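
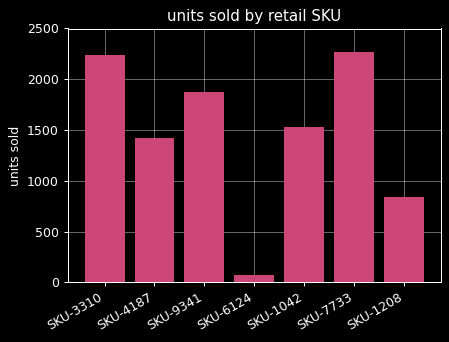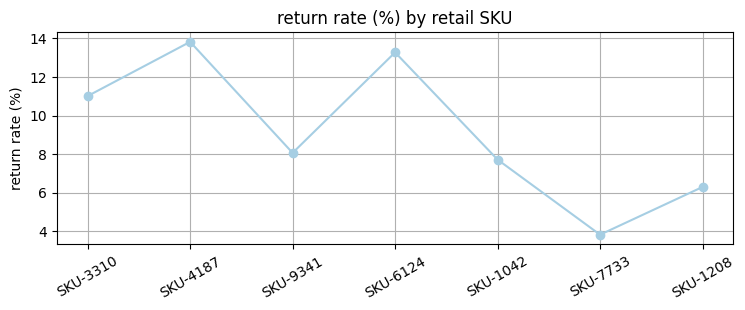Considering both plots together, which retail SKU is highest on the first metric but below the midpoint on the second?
Chart 2 median return rate (%) ≈ 8; below-median retail SKUs: SKU-1042, SKU-7733, SKU-1208. Among those, SKU-7733 has the highest units sold (≈ 2500).

SKU-7733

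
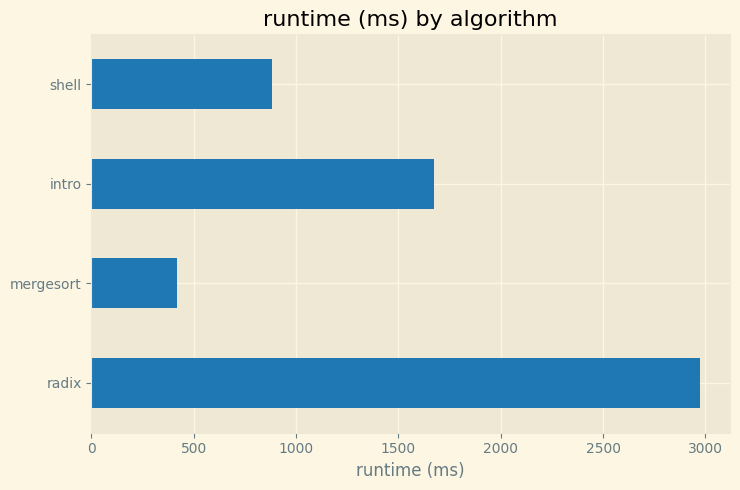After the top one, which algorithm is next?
intro

Top 3: radix ≈ 3000, intro ≈ 1500, shell ≈ 1000.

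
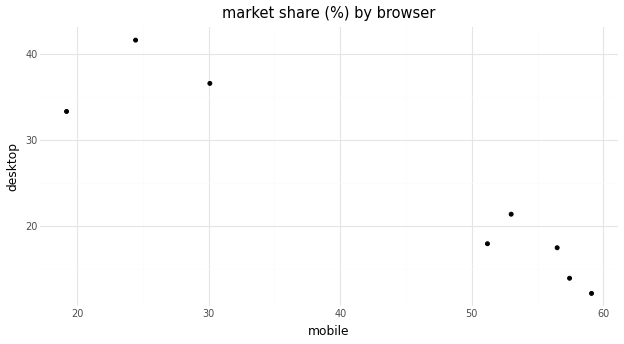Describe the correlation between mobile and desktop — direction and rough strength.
negative, strong

Points are negatively correlated; strong (|r| ≈ 0.9).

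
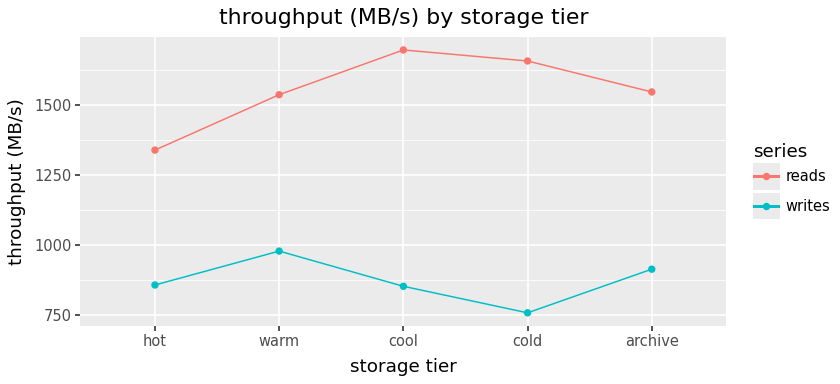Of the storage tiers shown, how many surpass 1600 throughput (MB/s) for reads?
2

Above 1600: cool, cold.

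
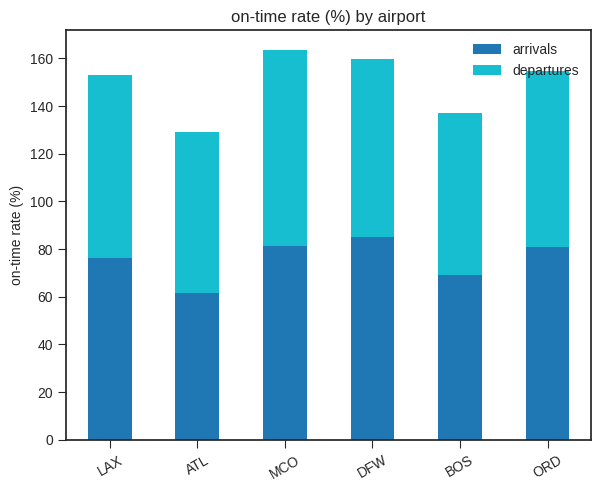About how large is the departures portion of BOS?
departures top ≈ 140, bottom ≈ 60; segment ≈ 80.

≈ 80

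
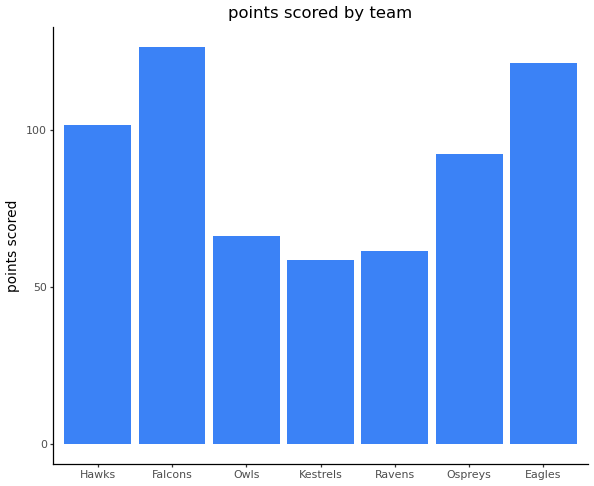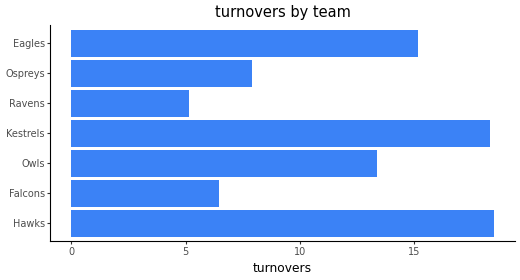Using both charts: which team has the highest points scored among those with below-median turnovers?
Chart 2 median turnovers ≈ 14; below-median teams: Falcons, Ravens, Ospreys. Among those, Falcons has the highest points scored (≈ 120).

Falcons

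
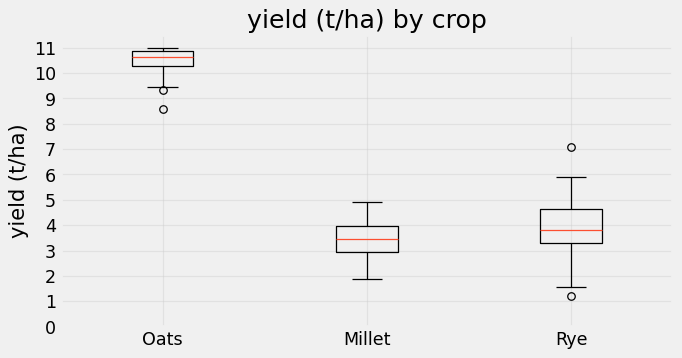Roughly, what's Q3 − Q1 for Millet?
≈ 1

Q3 ≈ 4, Q1 ≈ 3; IQR ≈ 1.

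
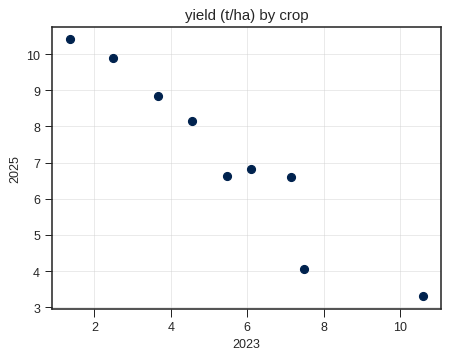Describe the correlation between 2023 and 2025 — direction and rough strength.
Points are negatively correlated; strong (|r| ≈ 1.0).

negative, strong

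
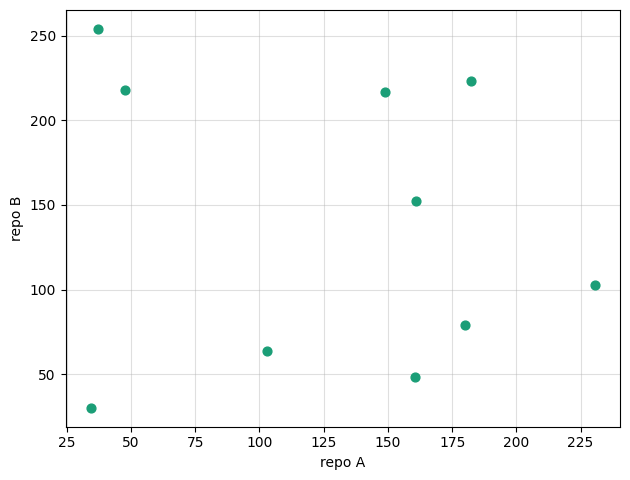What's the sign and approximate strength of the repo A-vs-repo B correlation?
no clear correlation

Points are roughly uncorrelated; weak (|r| ≈ 0.2).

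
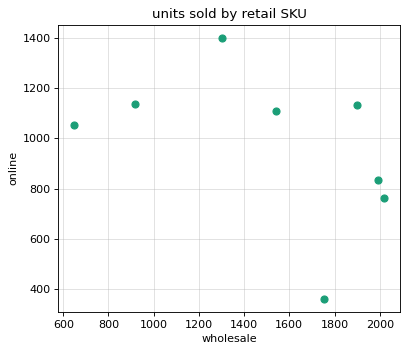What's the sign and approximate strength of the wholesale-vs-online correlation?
negative, moderate

Points are negatively correlated; moderate (|r| ≈ 0.5).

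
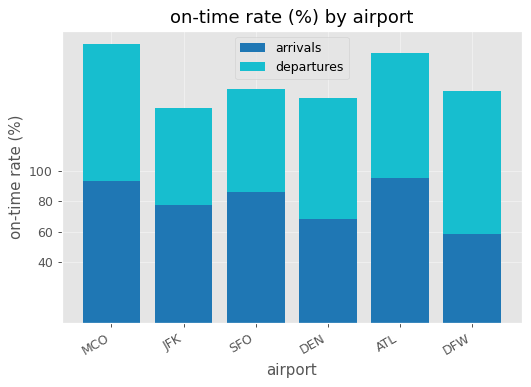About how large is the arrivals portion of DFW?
arrivals top ≈ 60, bottom ≈ 0; segment ≈ 60.

≈ 60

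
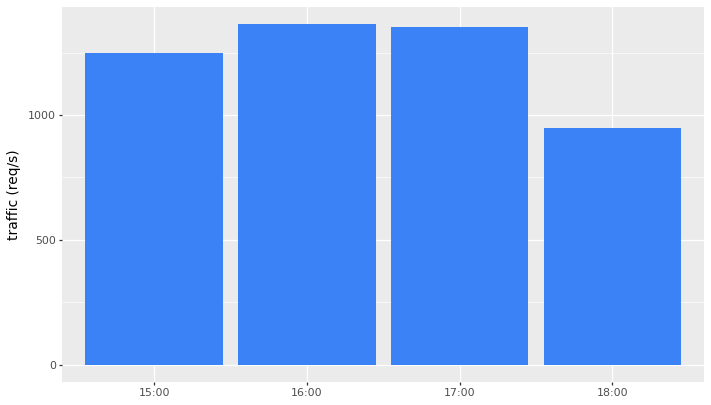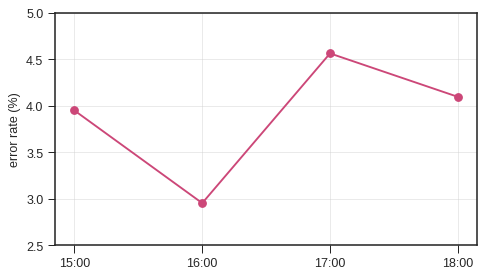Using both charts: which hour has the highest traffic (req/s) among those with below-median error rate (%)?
Chart 2 median error rate (%) ≈ 4; below-median hours: 15:00, 16:00. Among those, 16:00 has the highest traffic (req/s) (≈ 1400).

16:00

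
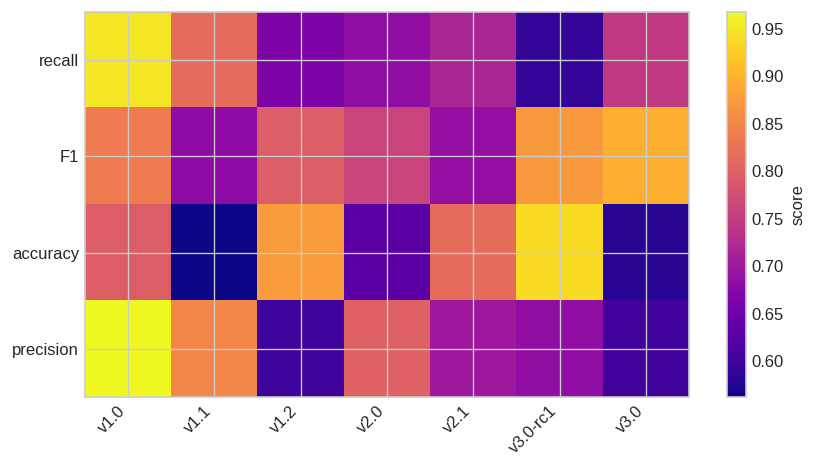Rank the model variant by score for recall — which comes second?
Top 3 for recall: v1.0 ≈ 0.95, v1.1 ≈ 0.80, v3.0 ≈ 0.75.

v1.1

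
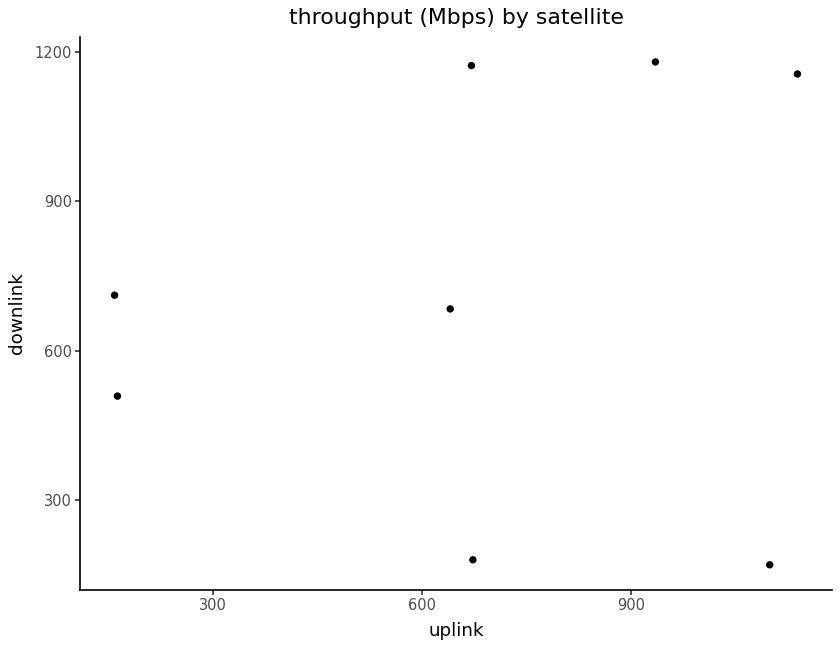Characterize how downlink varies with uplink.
Points are roughly uncorrelated; weak (|r| ≈ 0.2).

no clear correlation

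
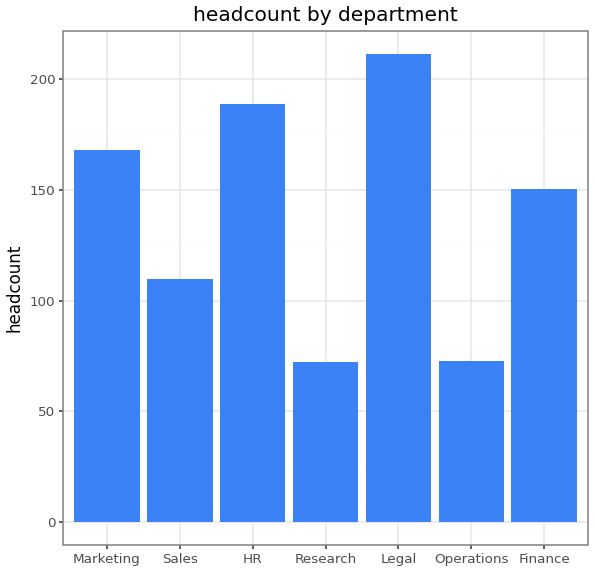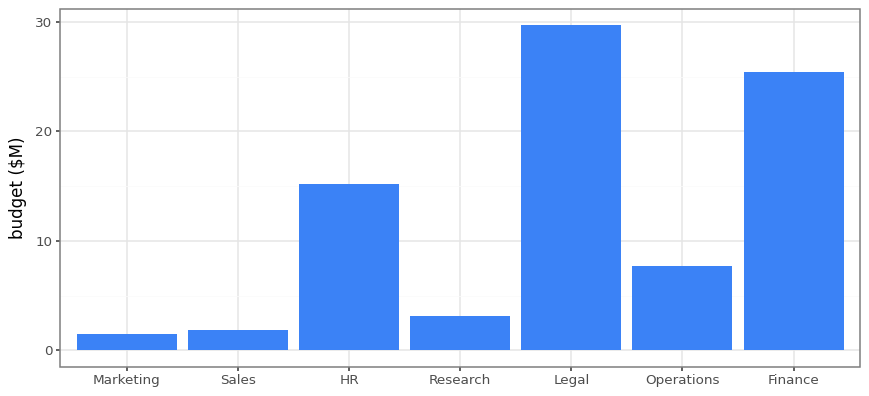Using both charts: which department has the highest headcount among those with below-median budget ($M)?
Chart 2 median budget ($M) ≈ 10; below-median departments: Marketing, Sales, Research. Among those, Marketing has the highest headcount (≈ 160).

Marketing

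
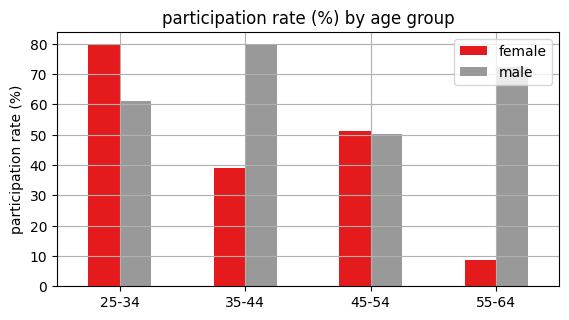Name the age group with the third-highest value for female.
35-44

Top 4 for female: 25-34 ≈ 80, 45-54 ≈ 50, 35-44 ≈ 40, 55-64 ≈ 10.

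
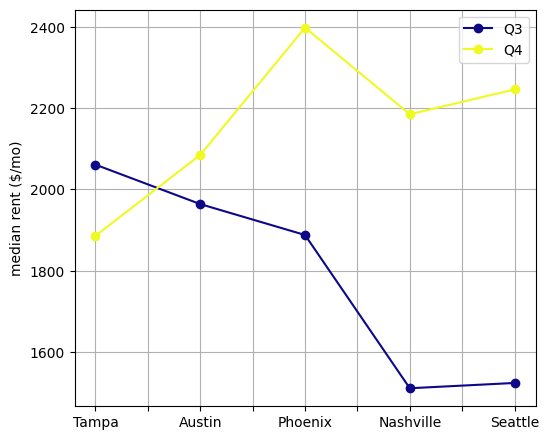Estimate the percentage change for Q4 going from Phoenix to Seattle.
≈ -8.3%

Phoenix ≈ 2400, Seattle ≈ 2200; (2200 − 2400) / 2400 ≈ -8.3%.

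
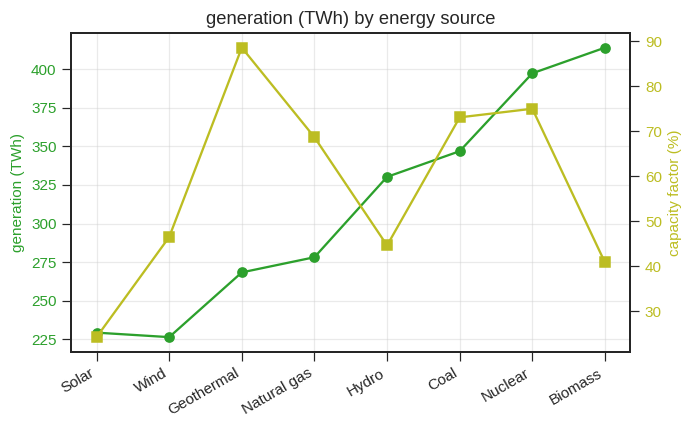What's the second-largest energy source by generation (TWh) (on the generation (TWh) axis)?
Top 3 (on the generation (TWh) axis): Biomass ≈ 420, Nuclear ≈ 400, Coal ≈ 340.

Nuclear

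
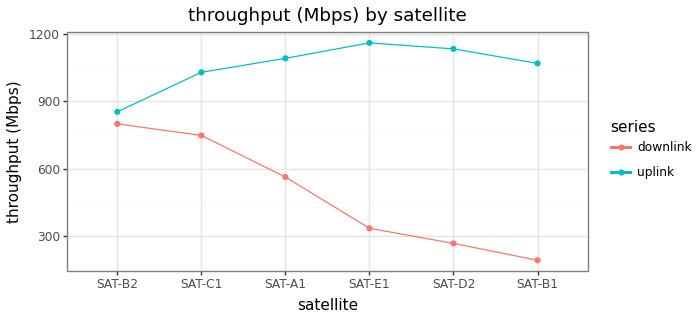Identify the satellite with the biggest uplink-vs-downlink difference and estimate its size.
SAT-B1, ≈ 900 Mbps

SAT-B1: uplink ≈ 1100, downlink ≈ 200 → gap ≈ 900. Next-largest (SAT-D2) is only ≈ 800.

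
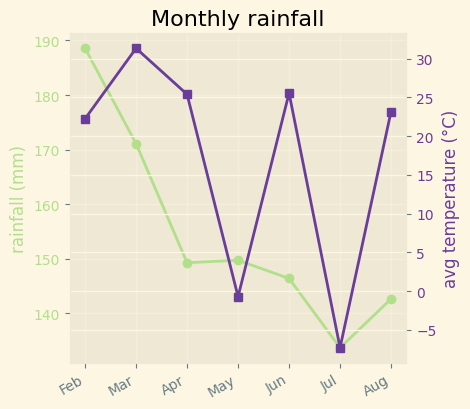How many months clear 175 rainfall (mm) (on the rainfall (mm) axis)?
Above 175: Feb.

1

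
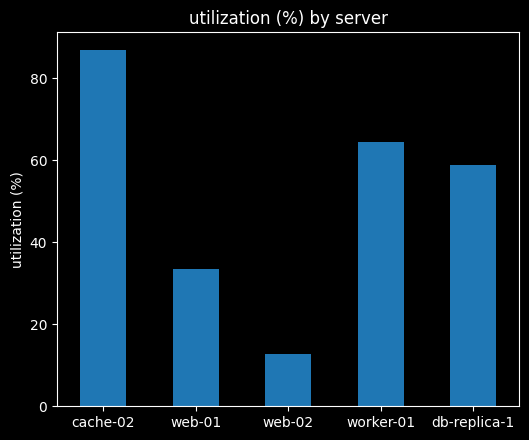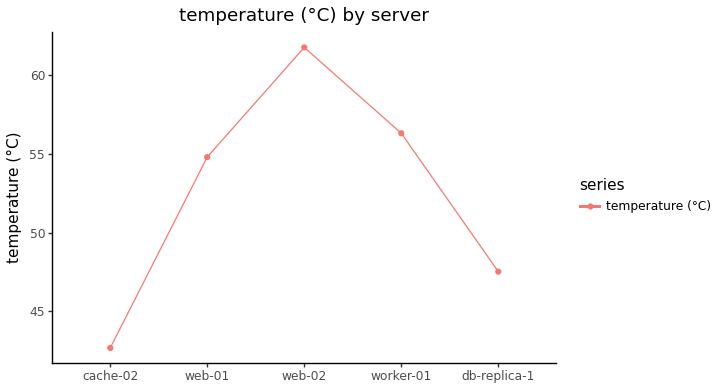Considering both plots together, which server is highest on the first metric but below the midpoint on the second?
cache-02

Chart 2 median temperature (°C) ≈ 50; below-median servers: cache-02, db-replica-1. Among those, cache-02 has the highest utilization (%) (≈ 90).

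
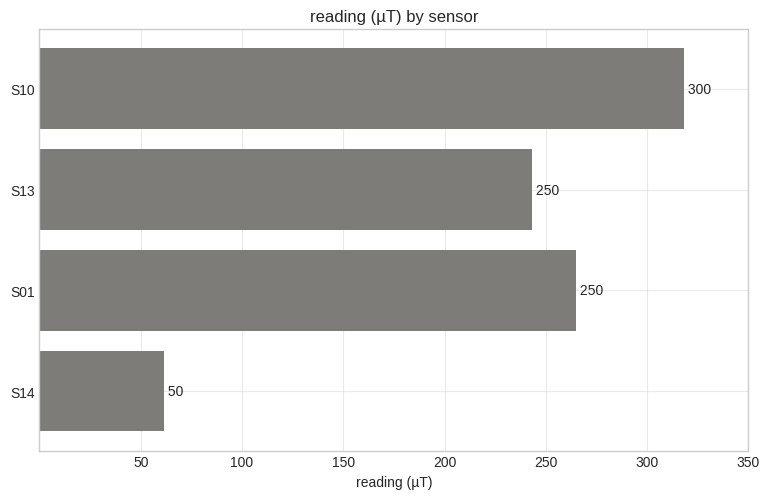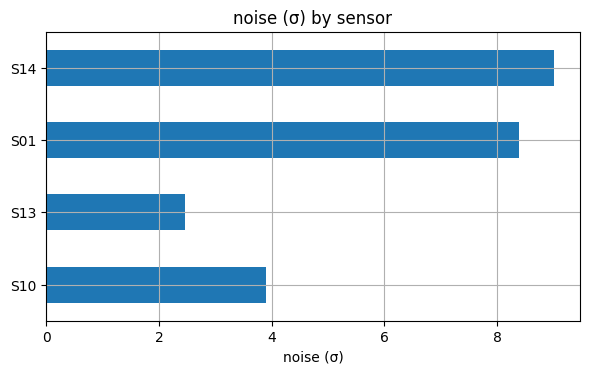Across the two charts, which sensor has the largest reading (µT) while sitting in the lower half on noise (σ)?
S10

Chart 2 median noise (σ) ≈ 6; below-median sensors: S10, S13. Among those, S10 has the highest reading (µT) (≈ 300).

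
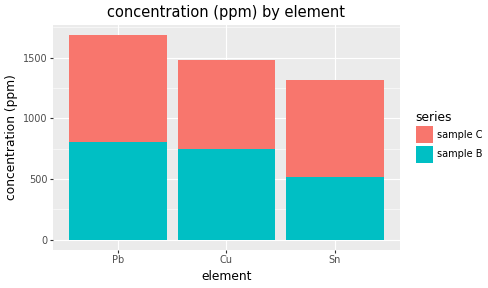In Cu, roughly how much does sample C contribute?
≈ 600

sample C top ≈ 1400, bottom ≈ 800; segment ≈ 600.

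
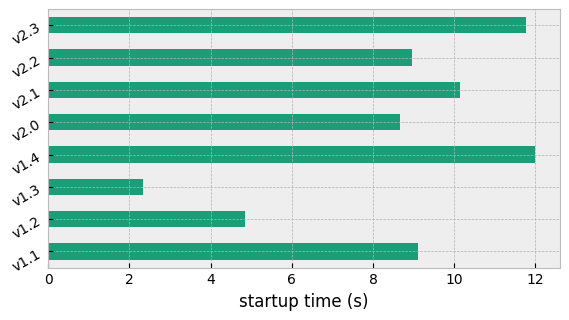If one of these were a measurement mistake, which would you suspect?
v1.3 ≈ 2; the rest sit between ≈ 5 and ≈ 12.

v1.3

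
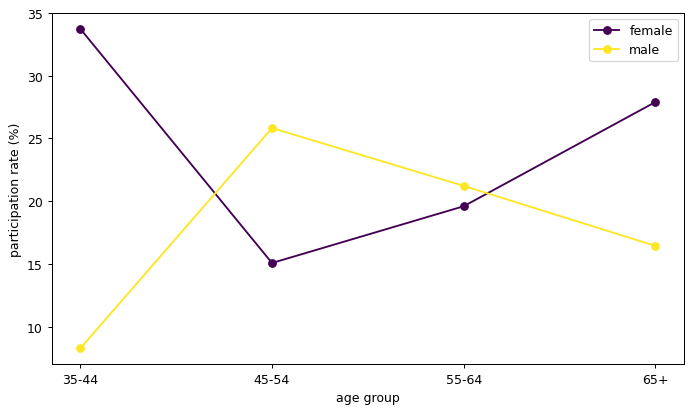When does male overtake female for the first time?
35-44: male ≈ 10 vs female ≈ 35 (not yet); 45-54: male ≈ 25 vs female ≈ 15 (first crossover).

45-54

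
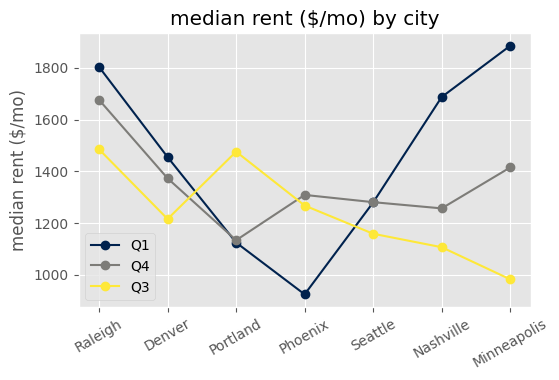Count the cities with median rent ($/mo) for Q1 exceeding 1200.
Above 1200: Raleigh, Denver, Seattle, Nashville, Minneapolis.

5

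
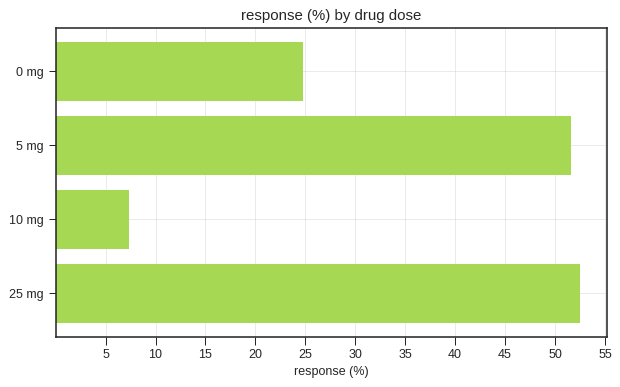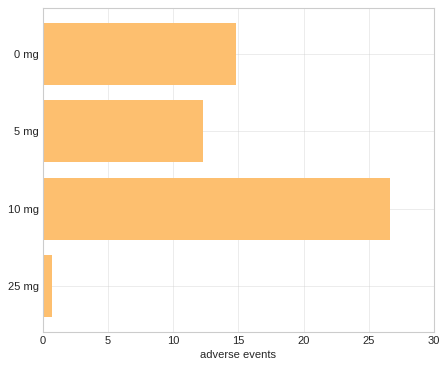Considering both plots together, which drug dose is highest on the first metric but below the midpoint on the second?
25 mg

Chart 2 median adverse events ≈ 15; below-median drug doses: 5 mg, 25 mg. Among those, 25 mg has the highest response (%) (≈ 55).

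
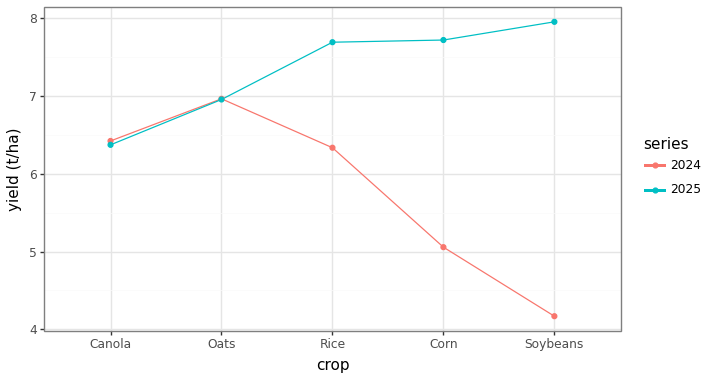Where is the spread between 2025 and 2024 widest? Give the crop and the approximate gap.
Soybeans: 2025 ≈ 8.0, 2024 ≈ 4.0 → gap ≈ 4.0. Next-largest (Corn) is only ≈ 2.5.

Soybeans, ≈ 4.0 t/ha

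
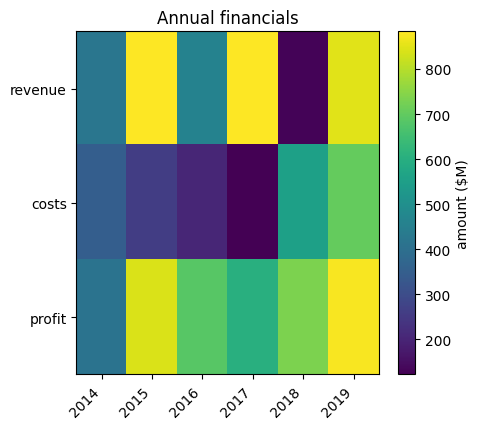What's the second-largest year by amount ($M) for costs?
Top 3 for costs: 2019 ≈ 700, 2018 ≈ 600, 2014 ≈ 300.

2018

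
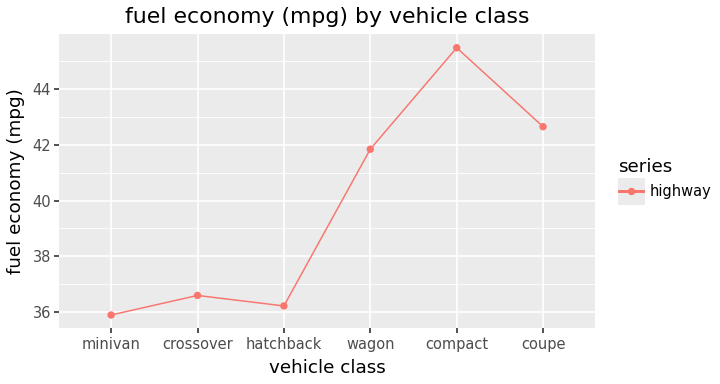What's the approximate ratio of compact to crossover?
compact ≈ 45, crossover ≈ 37; 45/37 ≈ 1.22.

≈ 1.22×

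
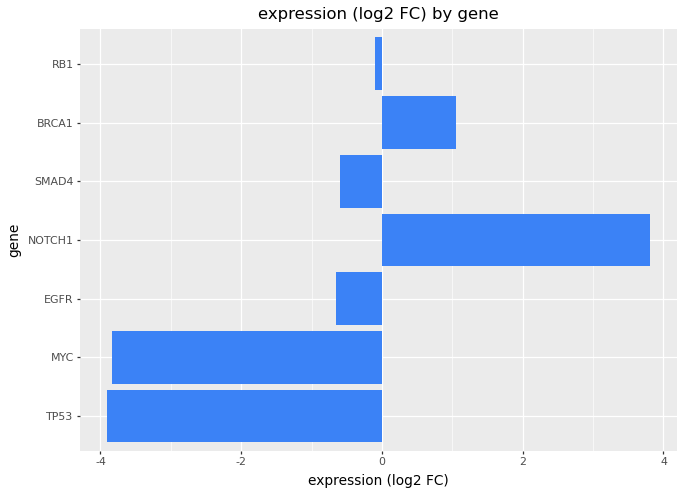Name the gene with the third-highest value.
RB1

Top 4: NOTCH1 ≈ 4, BRCA1 ≈ 1, RB1 ≈ 0, SMAD4 ≈ -1.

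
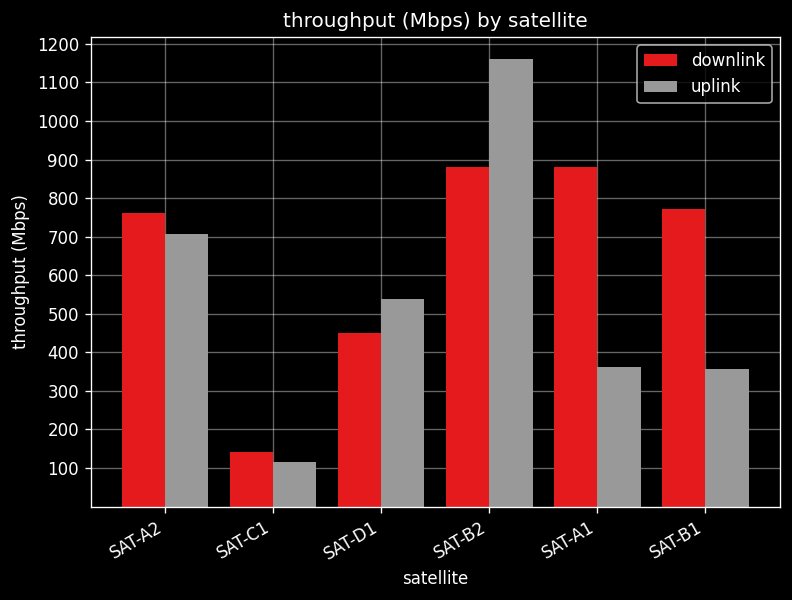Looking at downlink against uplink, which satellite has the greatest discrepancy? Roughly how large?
SAT-A1: downlink ≈ 900, uplink ≈ 400 → gap ≈ 500. Next-largest (SAT-B1) is only ≈ 400.

SAT-A1, ≈ 500 Mbps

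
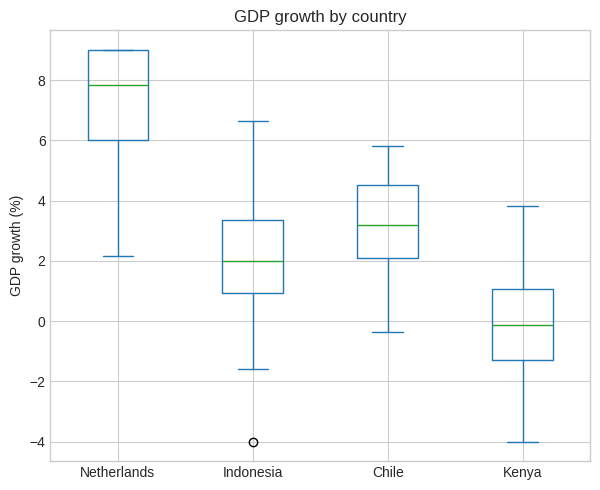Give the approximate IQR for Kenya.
Q3 ≈ 1, Q1 ≈ -1; IQR ≈ 2.

≈ 2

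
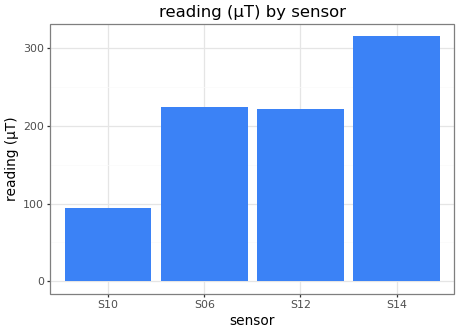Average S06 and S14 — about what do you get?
≈ 250

(200 + 300) / 2 ≈ 250.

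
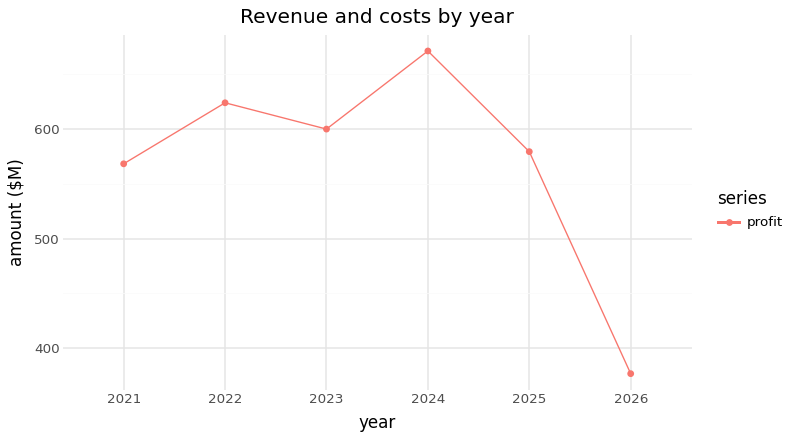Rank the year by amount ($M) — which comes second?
Top 3: 2024 ≈ 675, 2022 ≈ 625, 2023 ≈ 600.

2022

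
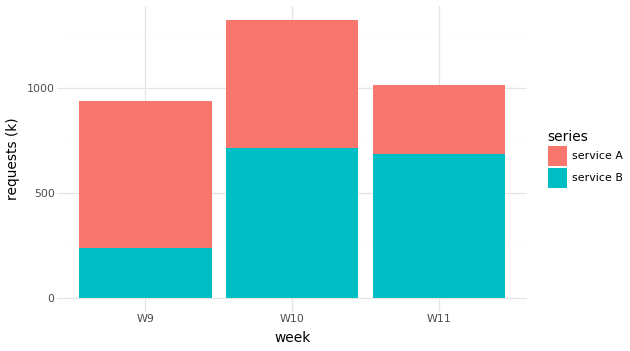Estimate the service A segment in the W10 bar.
≈ 600

service A top ≈ 1400, bottom ≈ 800; segment ≈ 600.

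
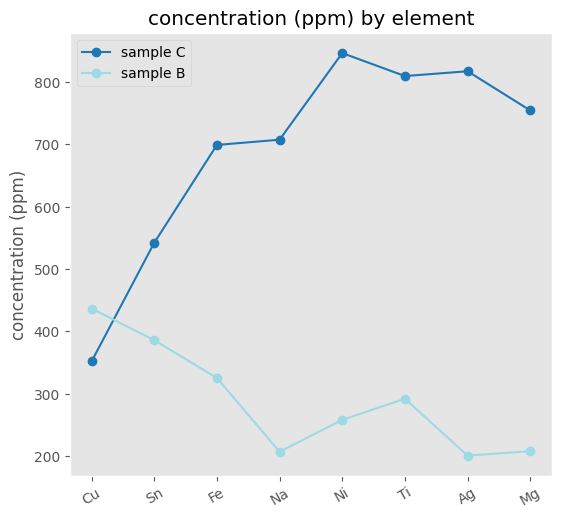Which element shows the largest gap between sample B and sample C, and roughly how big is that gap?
Ag: sample B ≈ 200, sample C ≈ 800 → gap ≈ 600. Next-largest (Ni) is only ≈ 500.

Ag, ≈ 600 ppm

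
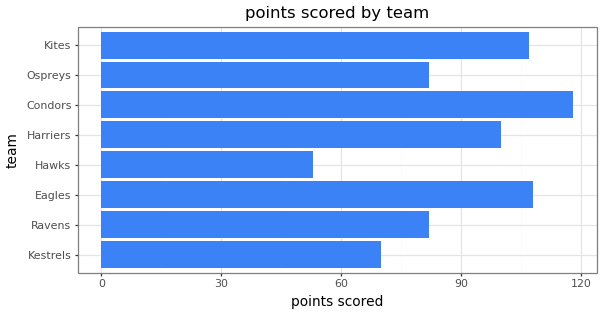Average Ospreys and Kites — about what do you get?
≈ 95

(80 + 110) / 2 ≈ 95.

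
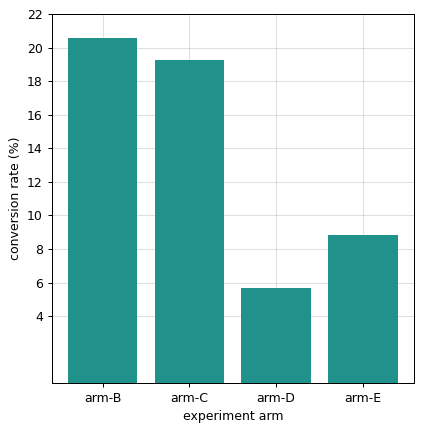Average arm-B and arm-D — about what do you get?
≈ 13

(20 + 6) / 2 ≈ 13.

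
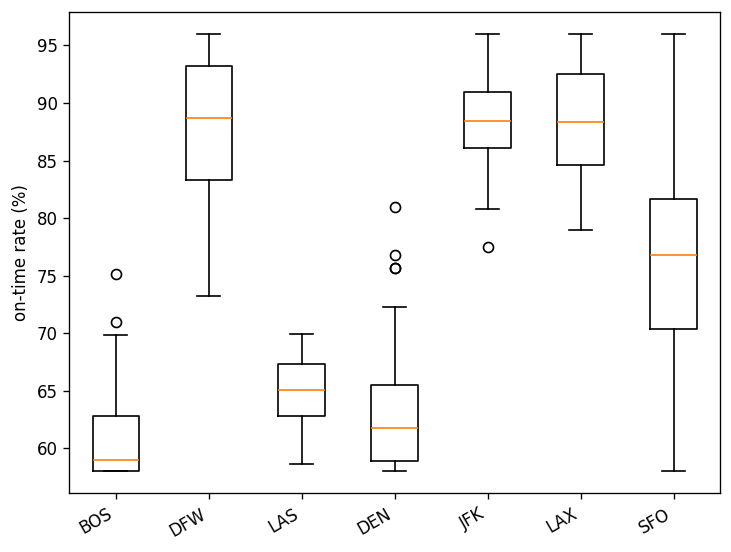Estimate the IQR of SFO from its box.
≈ 10

Q3 ≈ 80, Q1 ≈ 70; IQR ≈ 10.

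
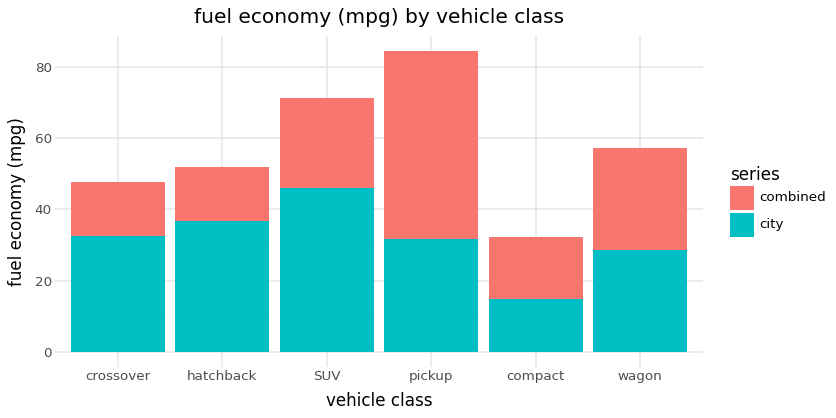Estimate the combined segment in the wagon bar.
combined top ≈ 60, bottom ≈ 30; segment ≈ 30.

≈ 30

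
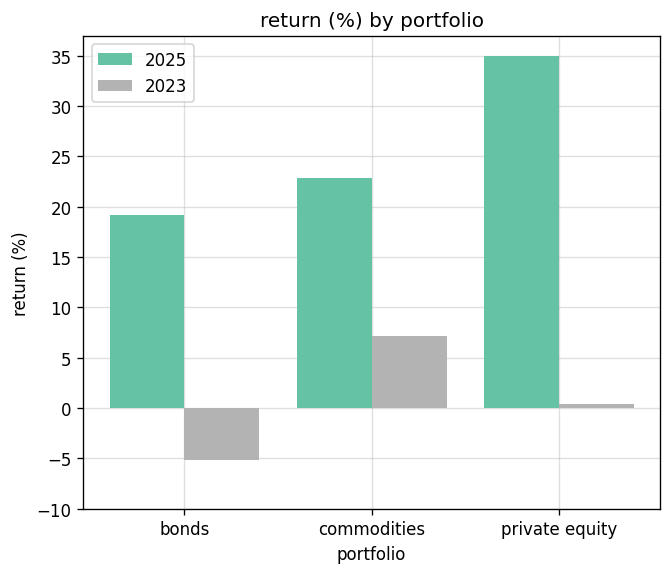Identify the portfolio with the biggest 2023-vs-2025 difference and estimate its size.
private equity, ≈ 35 %

private equity: 2023 ≈ 0, 2025 ≈ 35 → gap ≈ 35. Next-largest (bonds) is only ≈ 25.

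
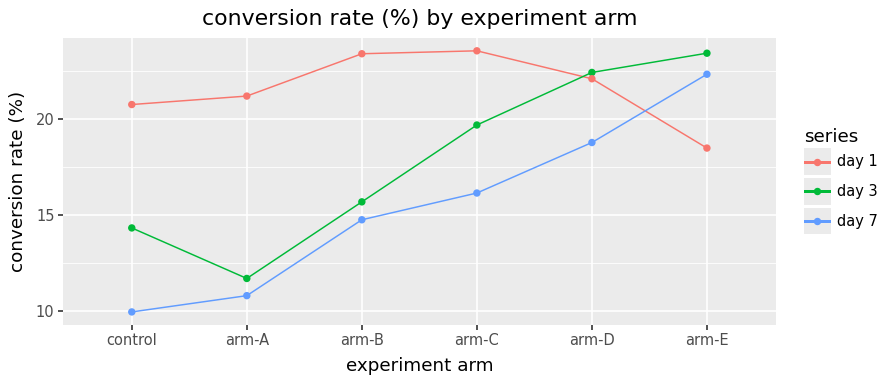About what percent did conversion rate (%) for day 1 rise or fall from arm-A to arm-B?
arm-A ≈ 22, arm-B ≈ 24; (24 − 22) / 22 ≈ +9.1%.

≈ +9.1%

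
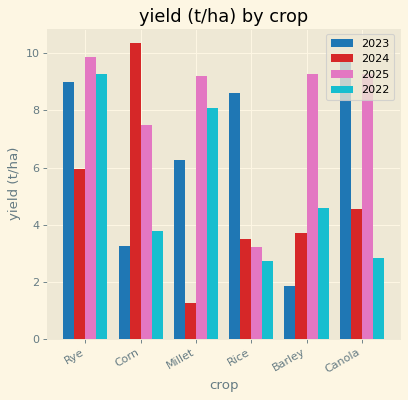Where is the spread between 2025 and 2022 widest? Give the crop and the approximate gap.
Canola, ≈ 6 t/ha

Canola: 2025 ≈ 9, 2022 ≈ 3 → gap ≈ 6. Next-largest (Barley) is only ≈ 4.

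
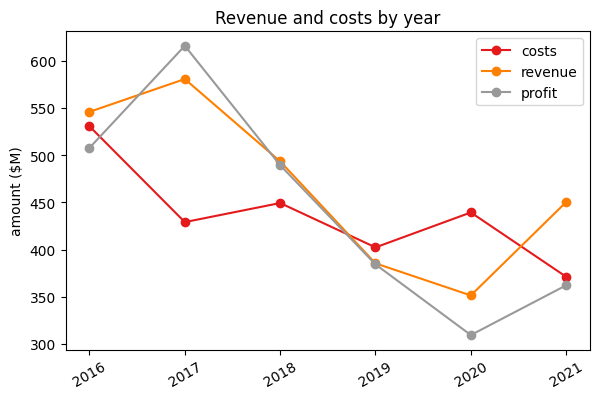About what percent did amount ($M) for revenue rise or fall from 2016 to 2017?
2016 ≈ 550, 2017 ≈ 600; (600 − 550) / 550 ≈ +9.1%.

≈ +9.1%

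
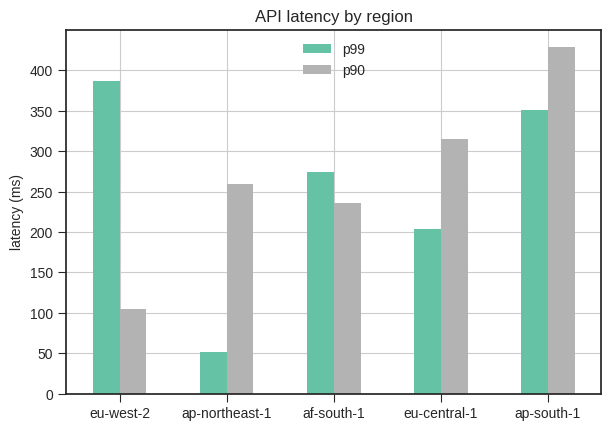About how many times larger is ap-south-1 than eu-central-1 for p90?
ap-south-1 ≈ 450, eu-central-1 ≈ 300; 450/300 ≈ 1.5.

≈ 1.5×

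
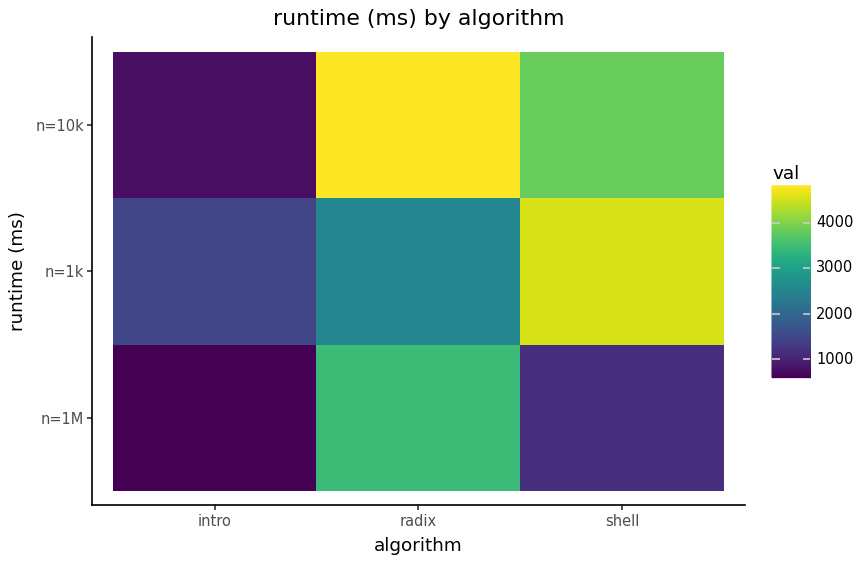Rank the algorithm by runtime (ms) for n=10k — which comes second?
shell

Top 3 for n=10k: radix ≈ 5000, shell ≈ 4000, intro ≈ 1000.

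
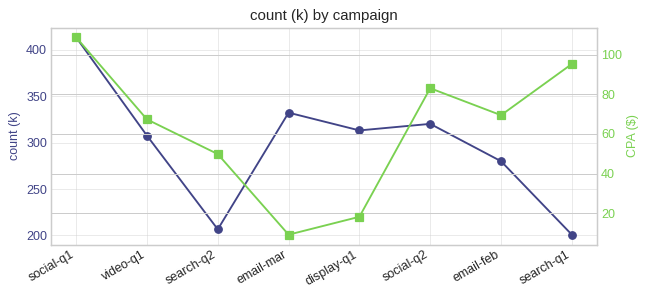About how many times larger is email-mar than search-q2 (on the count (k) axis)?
≈ 1.7×

email-mar ≈ 340, search-q2 ≈ 200; 340/200 ≈ 1.7.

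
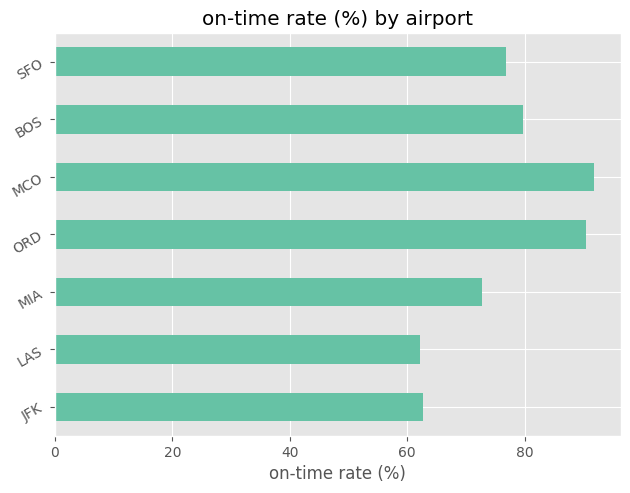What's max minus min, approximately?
≈ 30

Max MCO ≈ 90, min LAS ≈ 60; range ≈ 30.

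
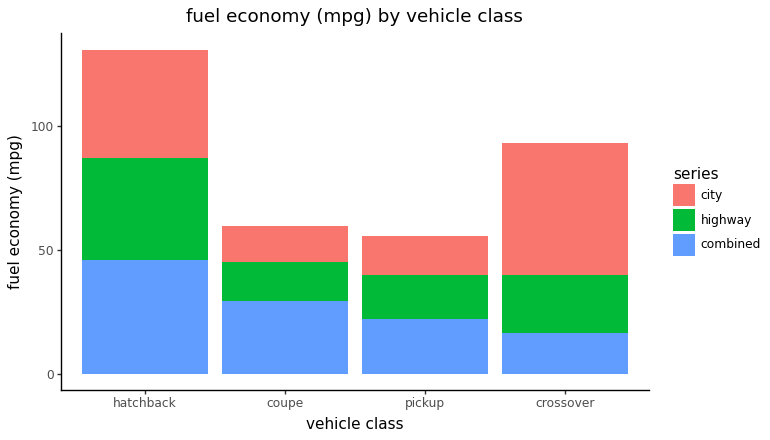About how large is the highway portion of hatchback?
highway top ≈ 80, bottom ≈ 40; segment ≈ 40.

≈ 40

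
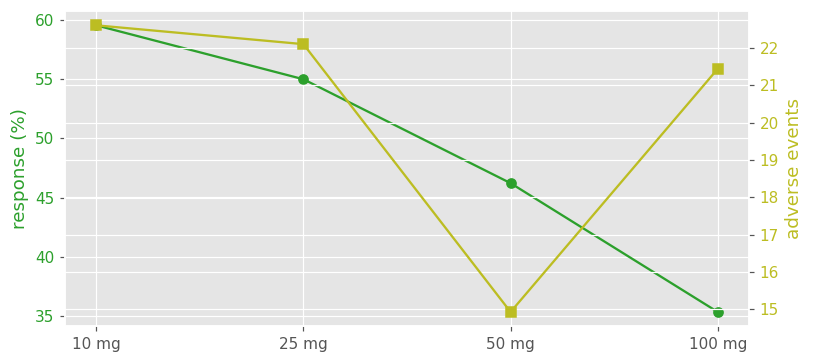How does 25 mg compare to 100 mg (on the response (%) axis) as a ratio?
25 mg ≈ 55, 100 mg ≈ 35; 55/35 ≈ 1.57.

≈ 1.57×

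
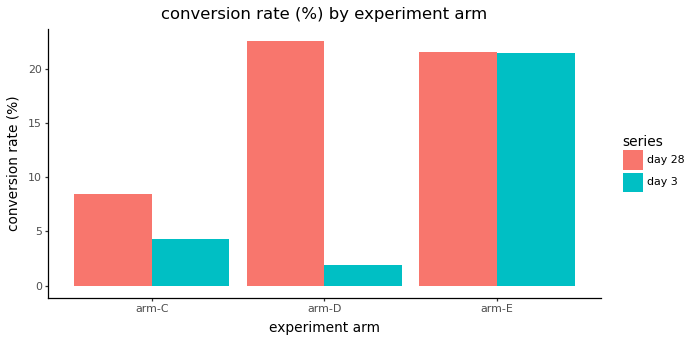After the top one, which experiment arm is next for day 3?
arm-C

Top 3 for day 3: arm-E ≈ 22, arm-C ≈ 4, arm-D ≈ 2.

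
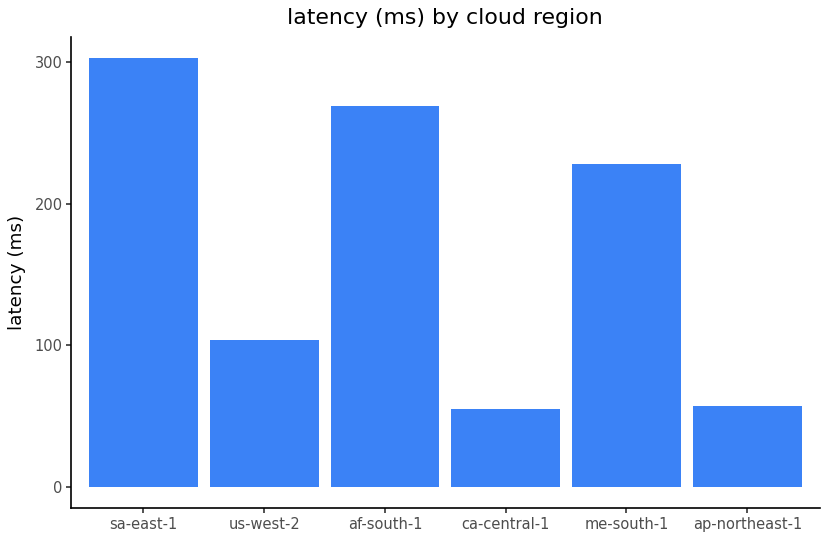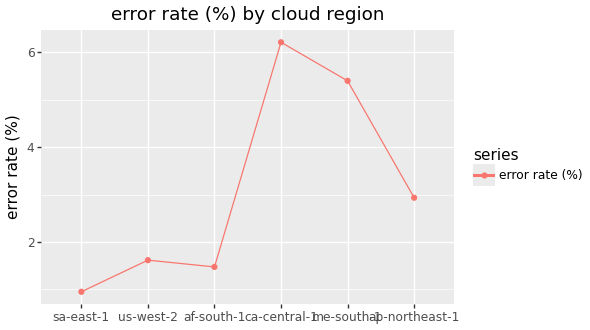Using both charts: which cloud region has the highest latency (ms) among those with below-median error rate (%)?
sa-east-1

Chart 2 median error rate (%) ≈ 2; below-median cloud regions: sa-east-1, us-west-2, af-south-1. Among those, sa-east-1 has the highest latency (ms) (≈ 300).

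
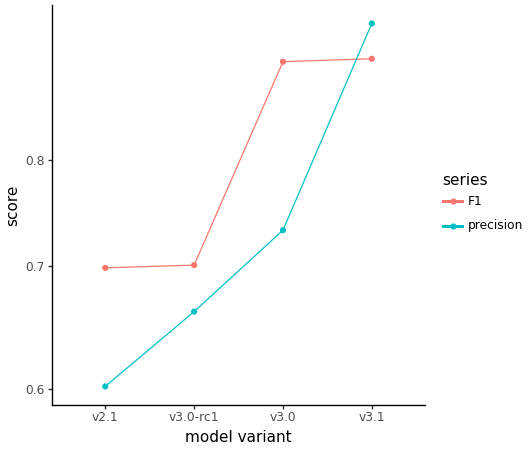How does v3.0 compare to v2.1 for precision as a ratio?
≈ 1.25×

v3.0 ≈ 0.75, v2.1 ≈ 0.60; 0.75/0.60 ≈ 1.25.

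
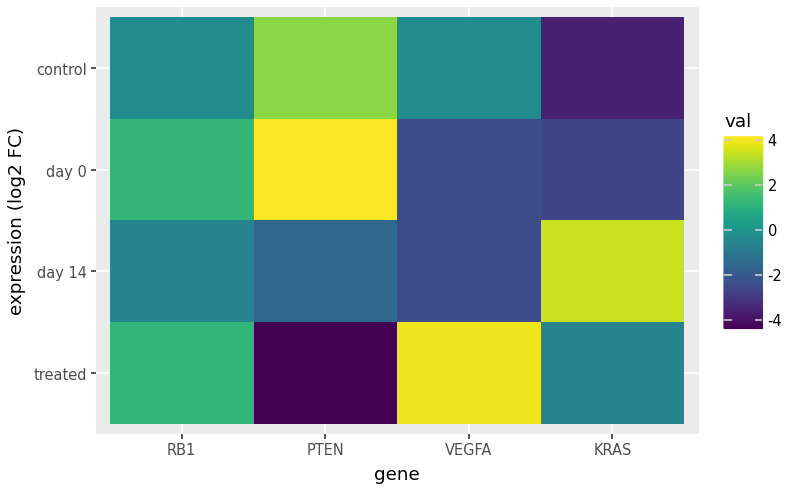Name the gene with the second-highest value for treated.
Top 3 for treated: VEGFA ≈ 4, RB1 ≈ 1, KRAS ≈ -1.

RB1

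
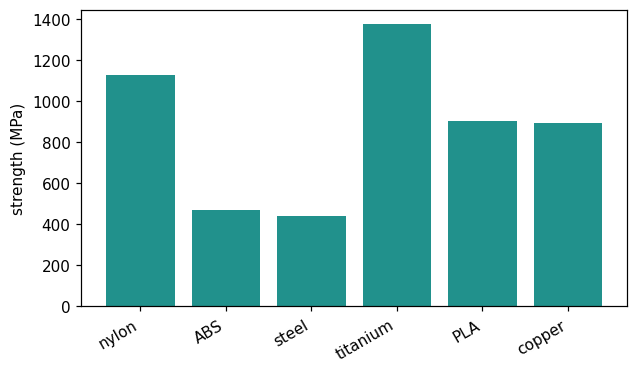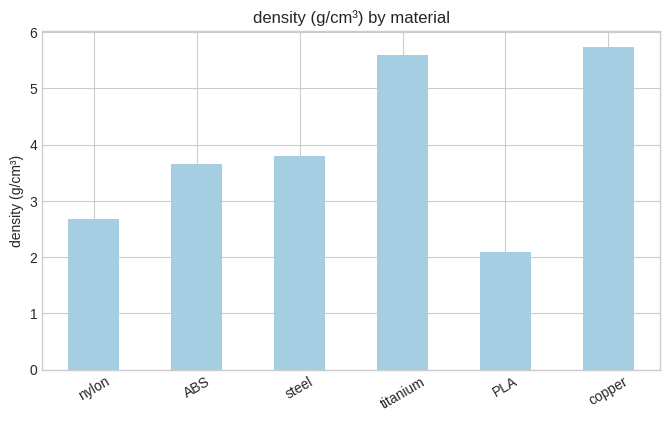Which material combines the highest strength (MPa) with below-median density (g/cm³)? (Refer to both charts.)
nylon

Chart 2 median density (g/cm³) ≈ 4; below-median materials: nylon, ABS, PLA. Among those, nylon has the highest strength (MPa) (≈ 1200).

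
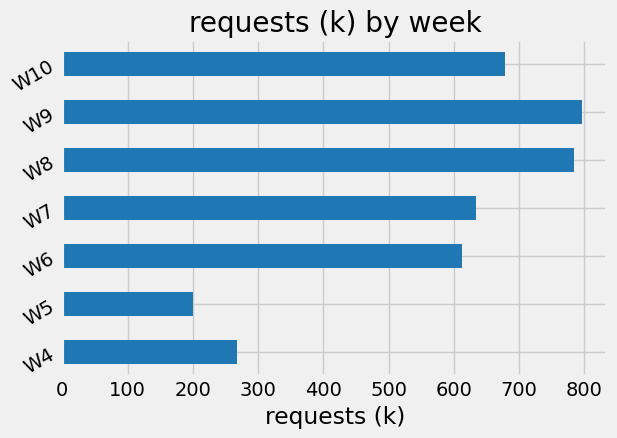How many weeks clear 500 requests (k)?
Above 500: W6, W7, W8, W9, W10.

5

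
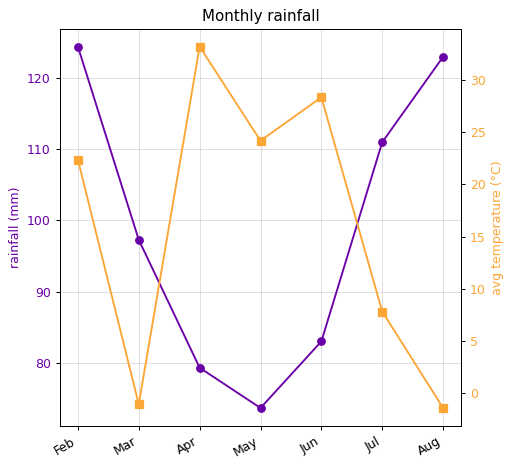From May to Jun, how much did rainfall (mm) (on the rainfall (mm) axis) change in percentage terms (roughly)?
May ≈ 75, Jun ≈ 85; (85 − 75) / 75 ≈ +13.3%.

≈ +13.3%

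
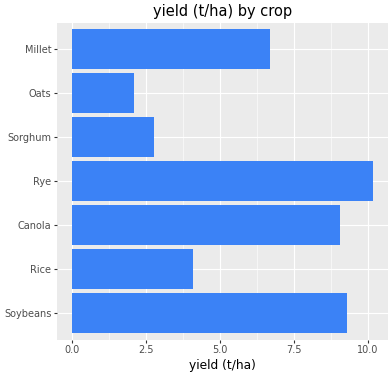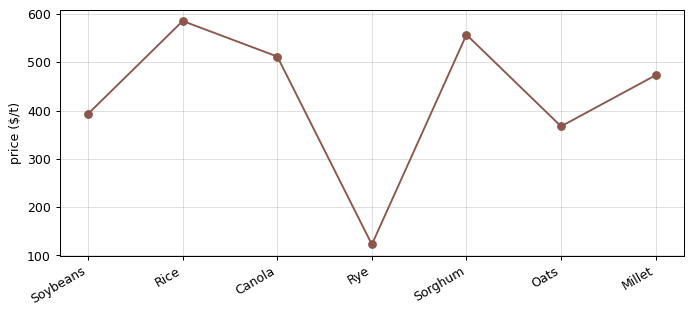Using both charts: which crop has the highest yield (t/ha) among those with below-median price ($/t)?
Rye

Chart 2 median price ($/t) ≈ 500; below-median crops: Soybeans, Rye, Oats. Among those, Rye has the highest yield (t/ha) (≈ 10).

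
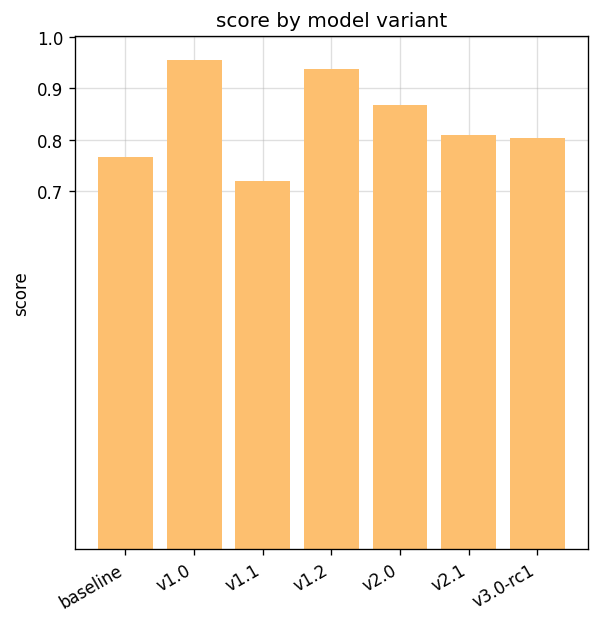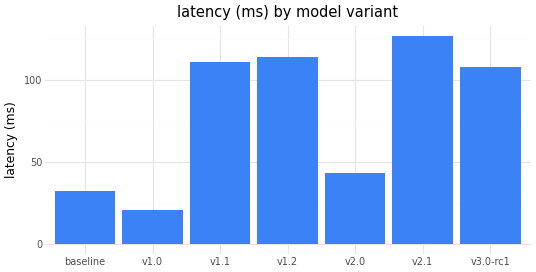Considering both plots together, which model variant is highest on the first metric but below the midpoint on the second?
Chart 2 median latency (ms) ≈ 100; below-median model variants: baseline, v1.0, v2.0. Among those, v1.0 has the highest score (≈ 1).

v1.0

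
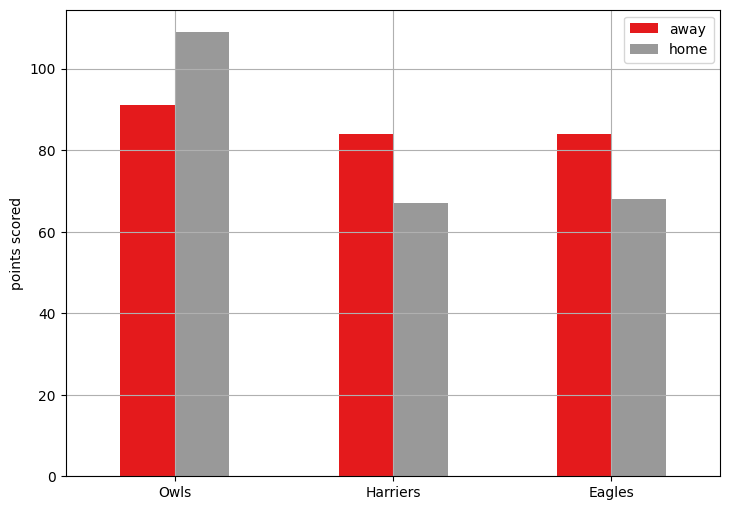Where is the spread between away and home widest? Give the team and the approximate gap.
Owls, ≈ 20

Owls: away ≈ 90, home ≈ 110 → gap ≈ 20. Next-largest (Harriers) is only ≈ 10.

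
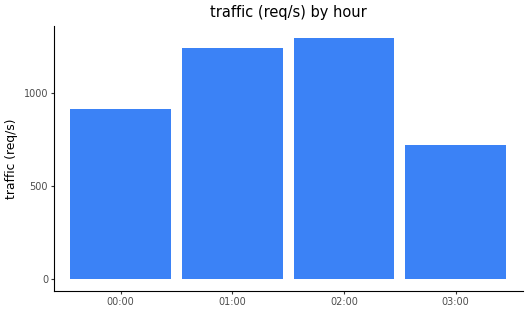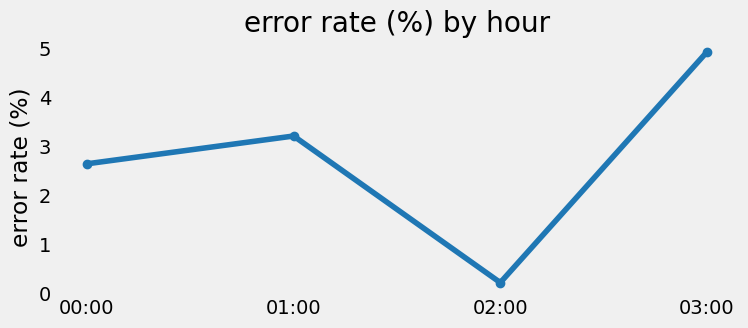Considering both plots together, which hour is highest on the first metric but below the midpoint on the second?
02:00

Chart 2 median error rate (%) ≈ 3; below-median hours: 00:00, 02:00. Among those, 02:00 has the highest traffic (req/s) (≈ 1200).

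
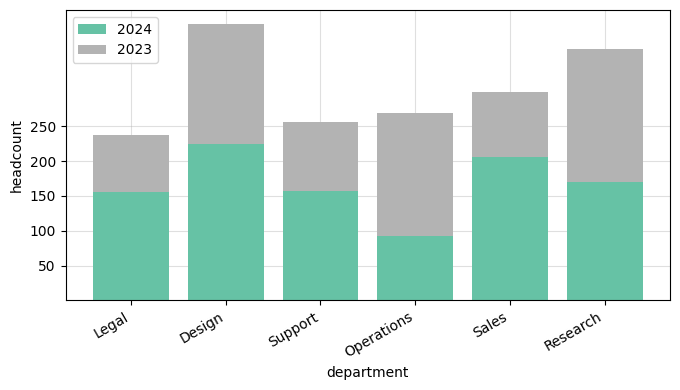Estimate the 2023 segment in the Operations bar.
2023 top ≈ 250, bottom ≈ 100; segment ≈ 150.

≈ 150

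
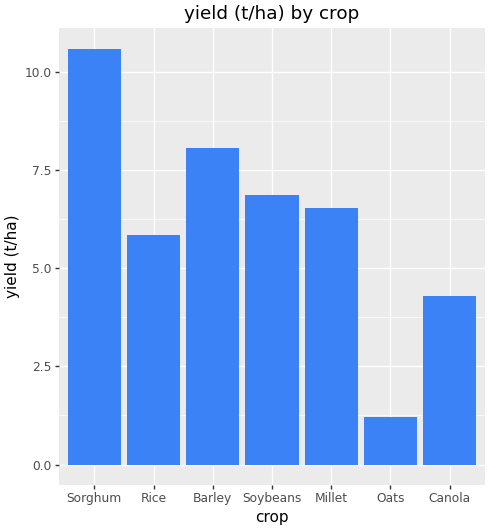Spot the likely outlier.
Oats

Oats ≈ 1; the rest sit between ≈ 4 and ≈ 11.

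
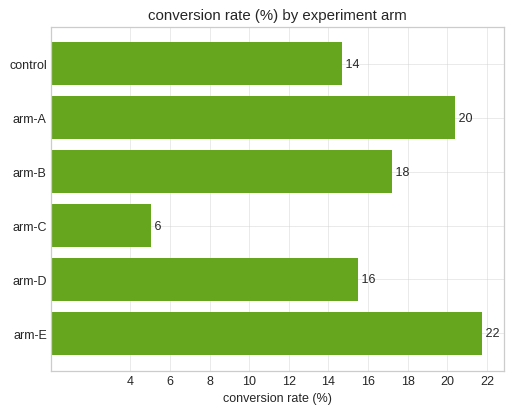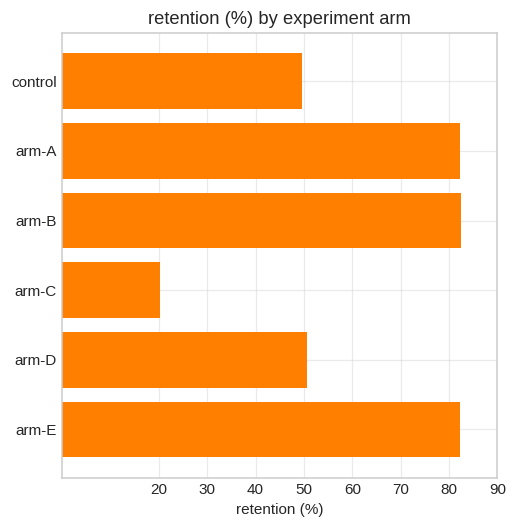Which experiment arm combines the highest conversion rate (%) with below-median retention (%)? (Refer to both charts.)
arm-D

Chart 2 median retention (%) ≈ 70; below-median experiment arms: control, arm-C, arm-D. Among those, arm-D has the highest conversion rate (%) (≈ 16).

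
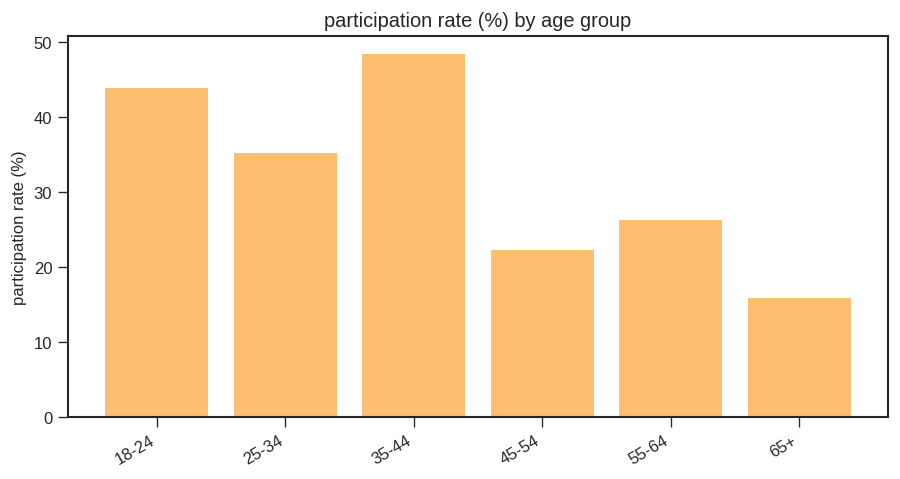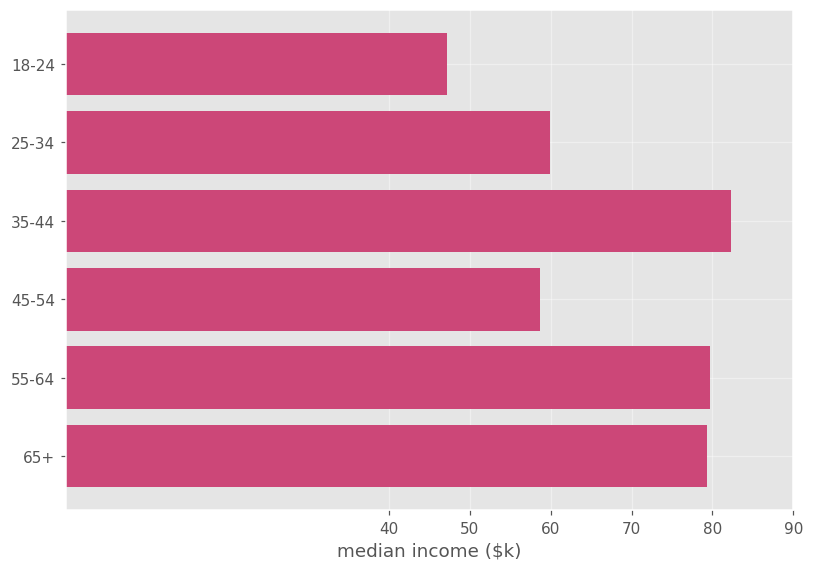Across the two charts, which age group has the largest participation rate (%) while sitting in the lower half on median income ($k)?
Chart 2 median median income ($k) ≈ 70; below-median age groups: 18-24, 25-34, 45-54. Among those, 18-24 has the highest participation rate (%) (≈ 45).

18-24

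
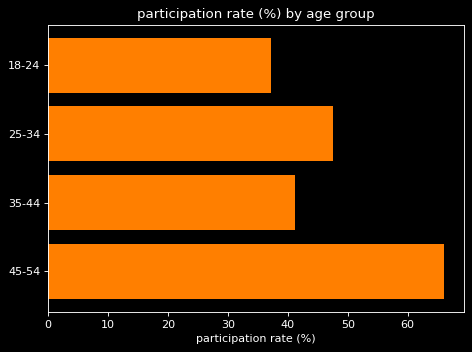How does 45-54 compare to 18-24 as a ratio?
≈ 1.75×

45-54 ≈ 70, 18-24 ≈ 40; 70/40 ≈ 1.75.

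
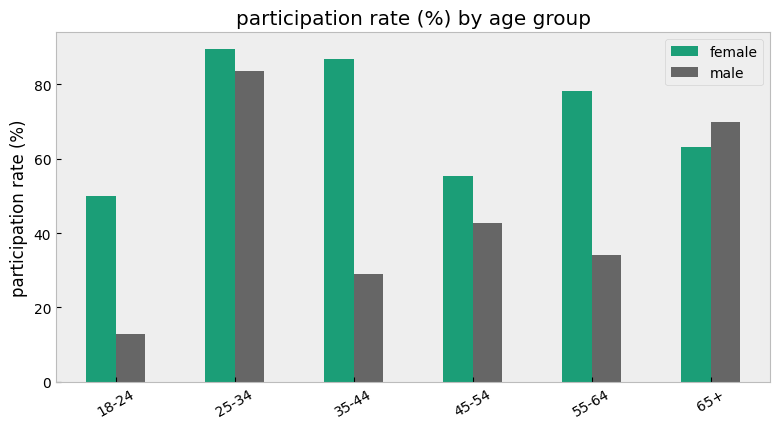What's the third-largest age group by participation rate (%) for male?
45-54

Top 4 for male: 25-34 ≈ 80, 65+ ≈ 70, 45-54 ≈ 40, 55-64 ≈ 30.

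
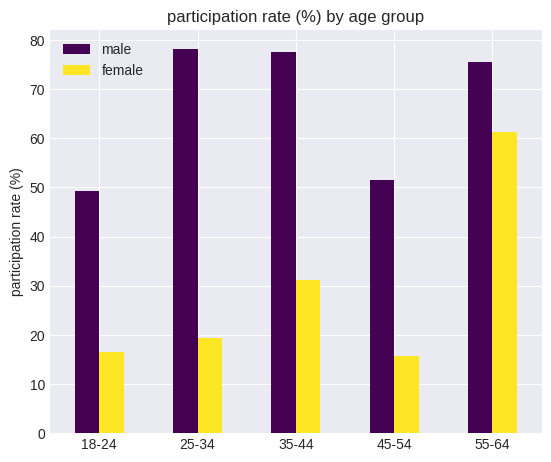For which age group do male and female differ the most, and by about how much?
25-34: male ≈ 80, female ≈ 20 → gap ≈ 60. Next-largest (35-44) is only ≈ 50.

25-34, ≈ 60 %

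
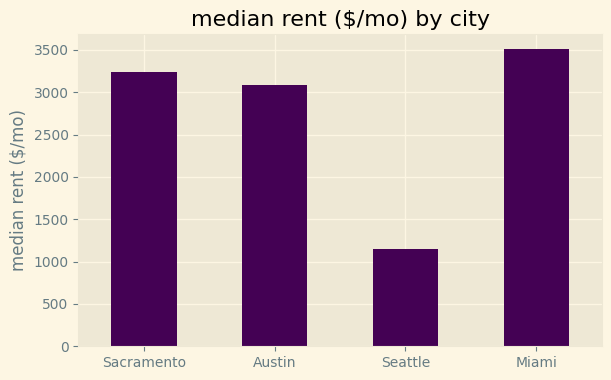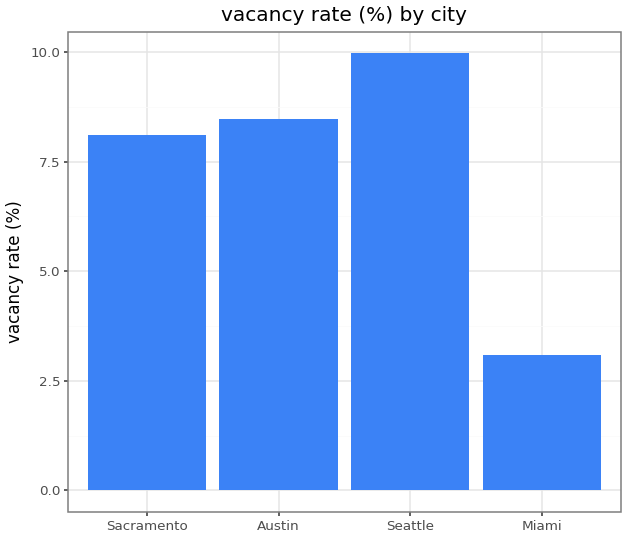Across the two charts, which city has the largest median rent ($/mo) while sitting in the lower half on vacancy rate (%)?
Chart 2 median vacancy rate (%) ≈ 8; below-median cities: Sacramento, Miami. Among those, Miami has the highest median rent ($/mo) (≈ 3500).

Miami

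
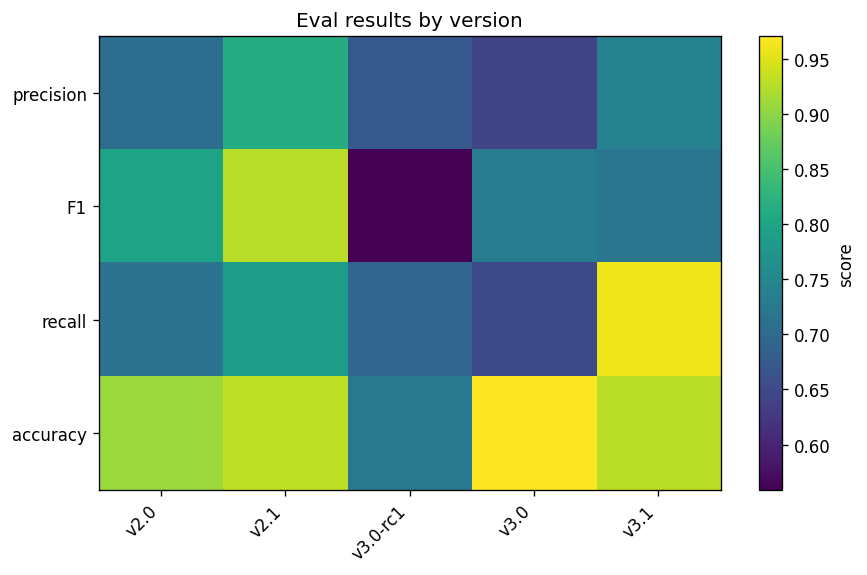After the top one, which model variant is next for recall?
v2.1

Top 3 for recall: v3.1 ≈ 0.95, v2.1 ≈ 0.80, v2.0 ≈ 0.70.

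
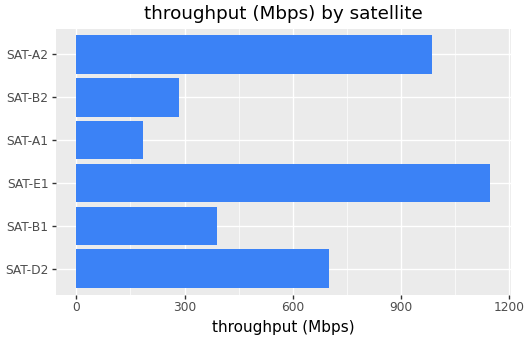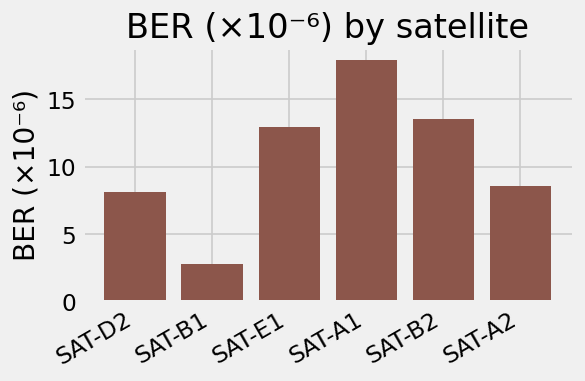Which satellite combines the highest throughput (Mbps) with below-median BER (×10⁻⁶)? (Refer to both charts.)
SAT-A2

Chart 2 median BER (×10⁻⁶) ≈ 10; below-median satellites: SAT-D2, SAT-B1, SAT-A2. Among those, SAT-A2 has the highest throughput (Mbps) (≈ 1000).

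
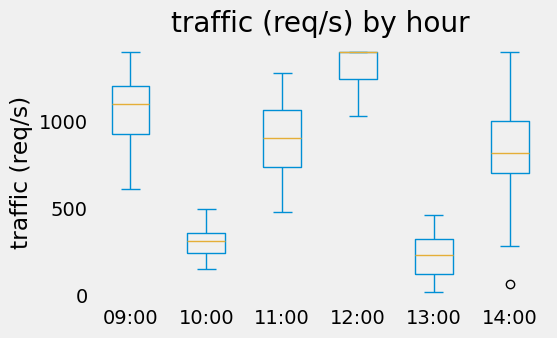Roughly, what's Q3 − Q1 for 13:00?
≈ 200

Q3 ≈ 300, Q1 ≈ 100; IQR ≈ 200.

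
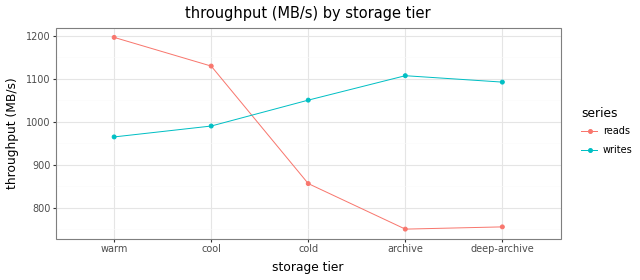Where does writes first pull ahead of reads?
cold

cool: writes ≈ 1000 vs reads ≈ 1150 (not yet); cold: writes ≈ 1050 vs reads ≈ 850 (first crossover).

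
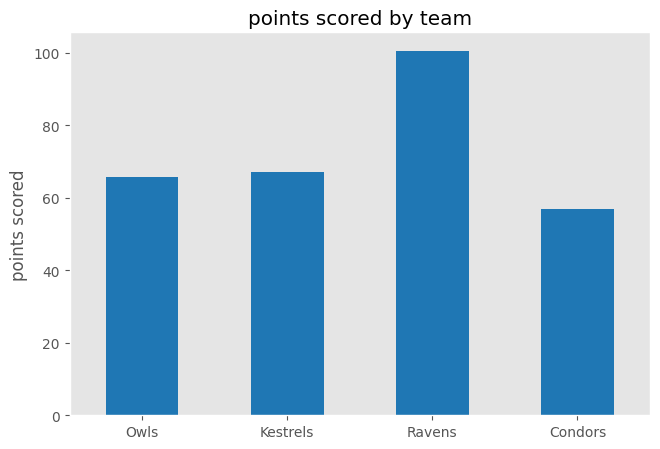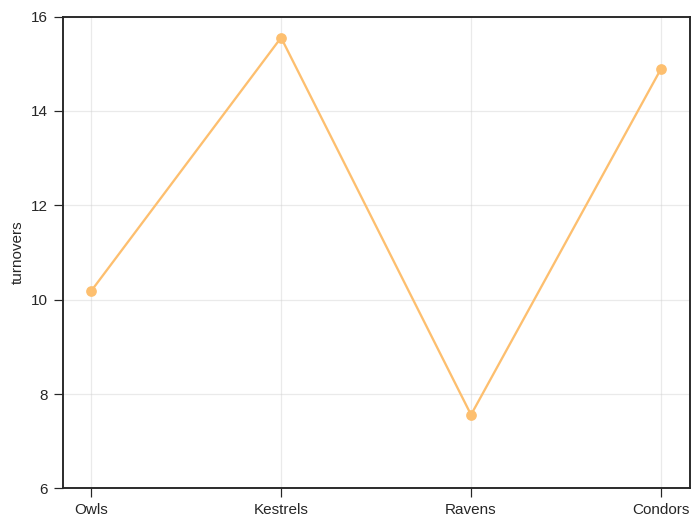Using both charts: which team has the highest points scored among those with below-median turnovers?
Ravens

Chart 2 median turnovers ≈ 12; below-median teams: Owls, Ravens. Among those, Ravens has the highest points scored (≈ 100).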